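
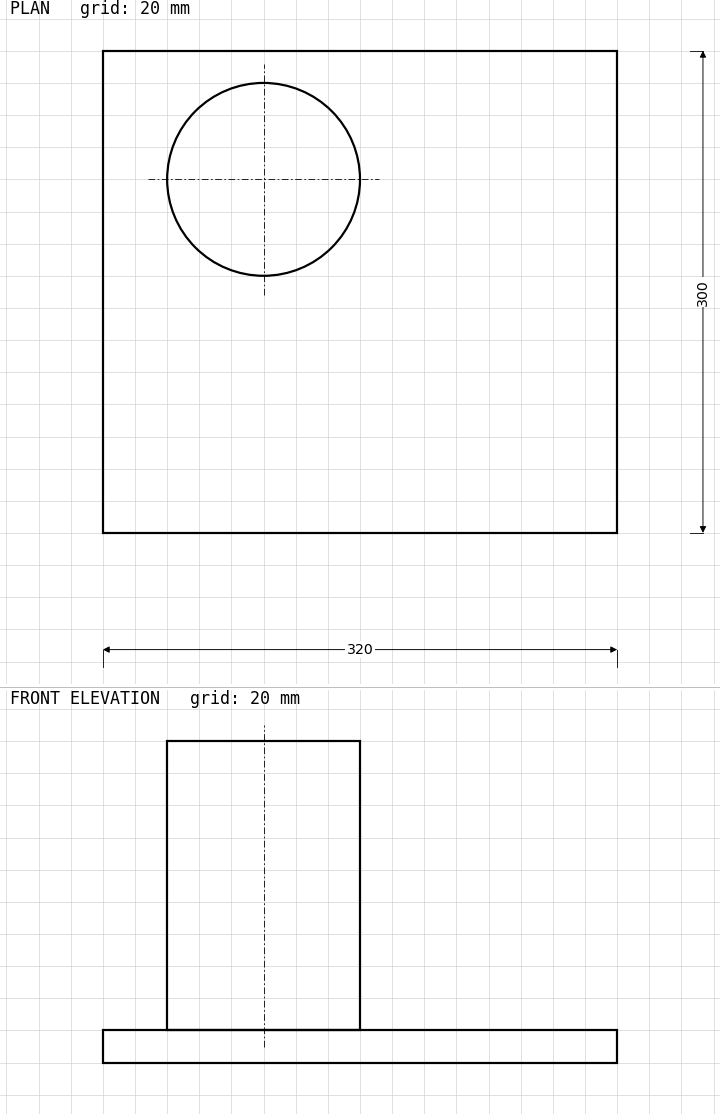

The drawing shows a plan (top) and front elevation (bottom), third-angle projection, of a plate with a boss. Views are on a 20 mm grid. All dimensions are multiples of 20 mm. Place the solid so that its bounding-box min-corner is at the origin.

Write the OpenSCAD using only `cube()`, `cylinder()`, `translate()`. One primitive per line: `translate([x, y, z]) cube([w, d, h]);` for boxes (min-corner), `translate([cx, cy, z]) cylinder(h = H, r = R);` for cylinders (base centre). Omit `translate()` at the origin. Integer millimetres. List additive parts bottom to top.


cube([320, 300, 20]);
translate([100, 220, 20]) cylinder(h = 180, r = 60);


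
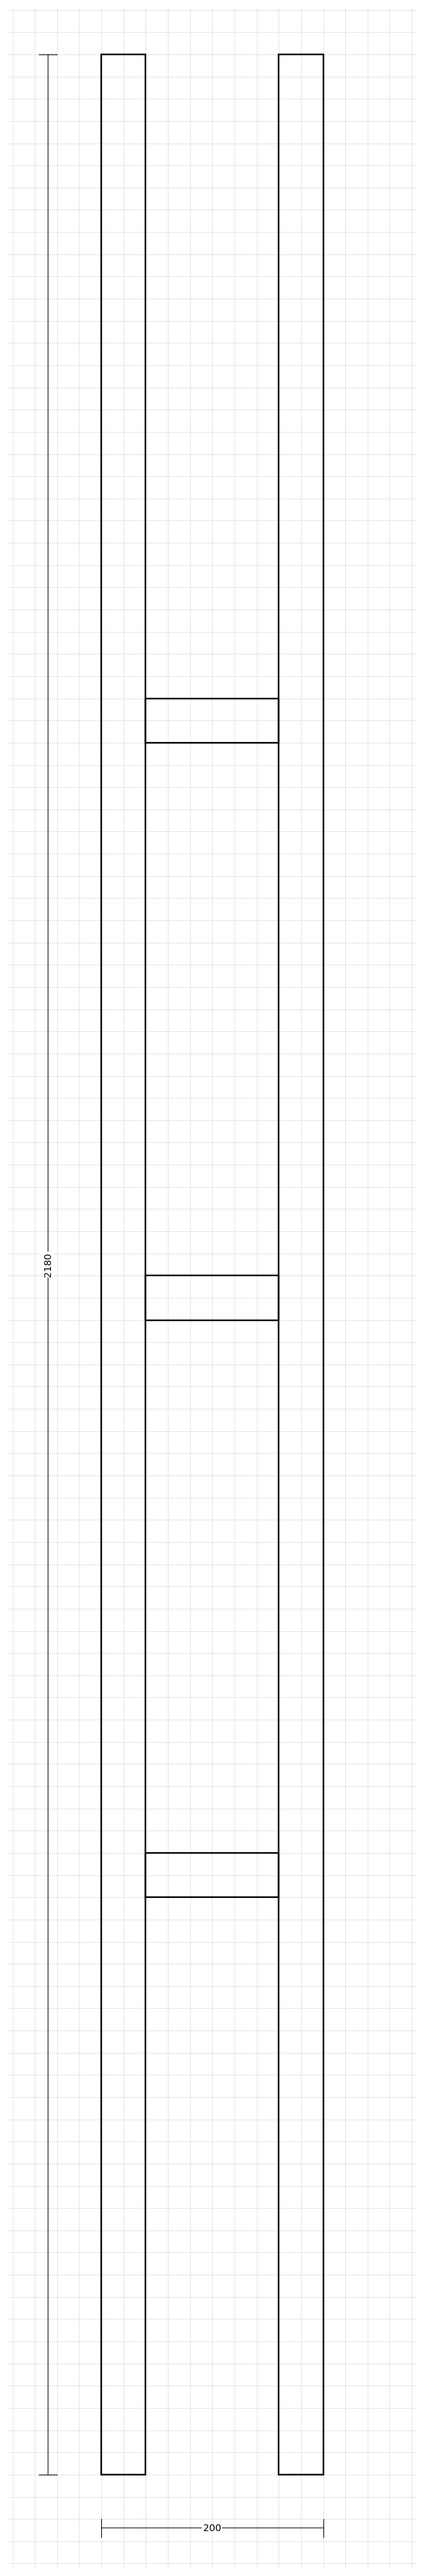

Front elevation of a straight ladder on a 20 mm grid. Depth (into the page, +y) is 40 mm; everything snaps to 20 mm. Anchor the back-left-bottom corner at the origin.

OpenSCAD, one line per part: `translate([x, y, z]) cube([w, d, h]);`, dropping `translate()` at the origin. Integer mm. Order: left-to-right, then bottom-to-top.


cube([40, 40, 2180]);
translate([40, 0, 520]) cube([120, 40, 40]);
translate([40, 0, 1040]) cube([120, 40, 40]);
translate([40, 0, 1560]) cube([120, 40, 40]);
translate([160, 0, 0]) cube([40, 40, 2180]);


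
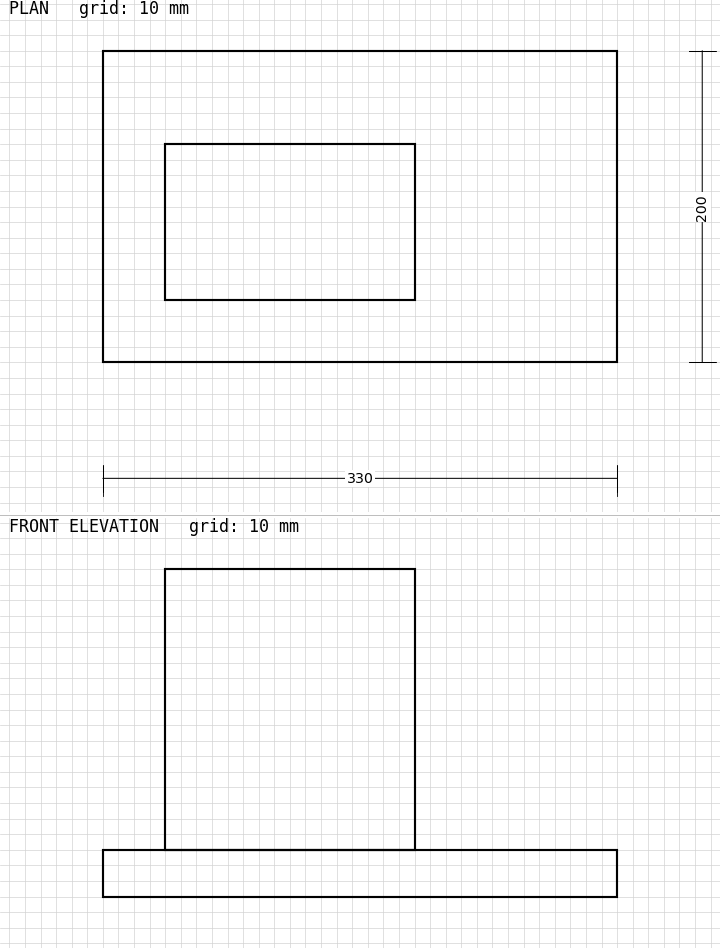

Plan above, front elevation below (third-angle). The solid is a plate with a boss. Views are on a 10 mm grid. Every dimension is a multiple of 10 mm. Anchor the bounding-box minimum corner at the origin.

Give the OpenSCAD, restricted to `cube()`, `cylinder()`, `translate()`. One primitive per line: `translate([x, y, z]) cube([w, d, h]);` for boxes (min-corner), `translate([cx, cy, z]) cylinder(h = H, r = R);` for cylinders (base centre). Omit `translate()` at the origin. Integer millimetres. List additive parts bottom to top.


cube([330, 200, 30]);
translate([40, 40, 30]) cube([160, 100, 180]);


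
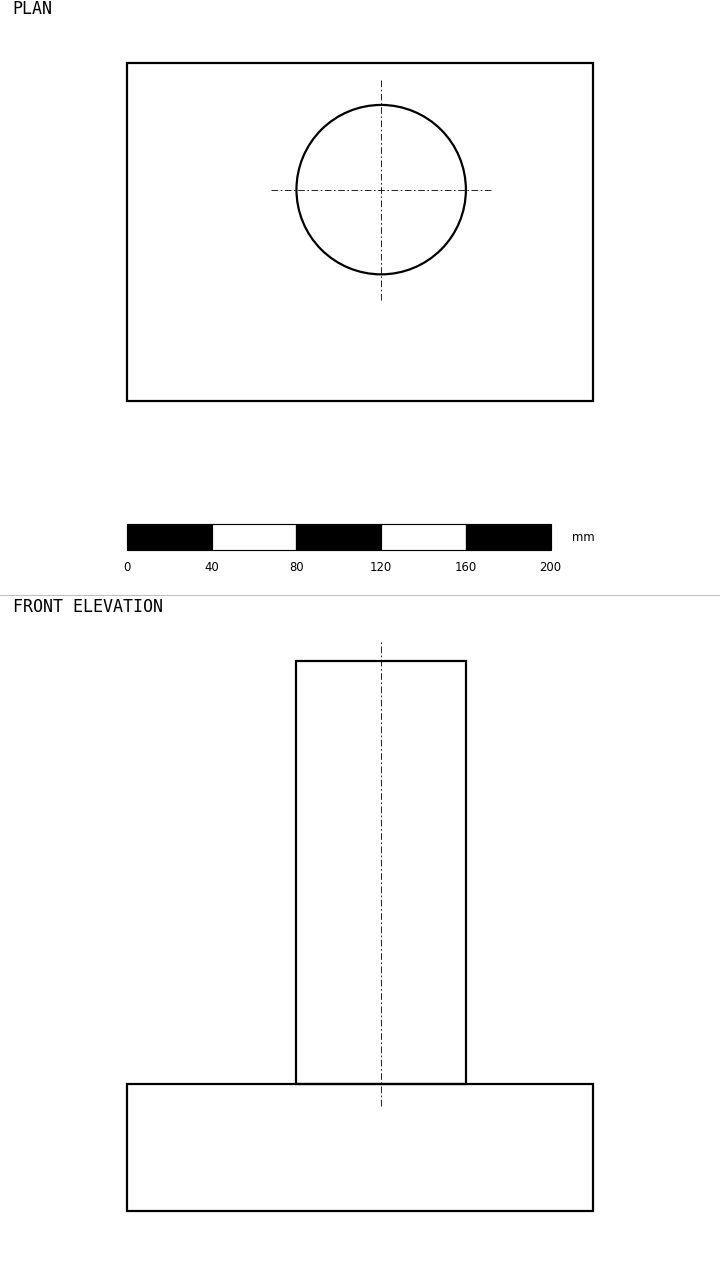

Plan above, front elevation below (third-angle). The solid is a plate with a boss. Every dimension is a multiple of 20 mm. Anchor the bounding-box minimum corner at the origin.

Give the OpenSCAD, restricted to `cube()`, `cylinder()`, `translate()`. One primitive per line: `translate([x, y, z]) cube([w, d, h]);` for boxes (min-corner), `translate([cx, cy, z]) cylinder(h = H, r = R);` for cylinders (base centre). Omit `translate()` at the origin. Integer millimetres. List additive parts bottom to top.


cube([220, 160, 60]);
translate([120, 100, 60]) cylinder(h = 200, r = 40);


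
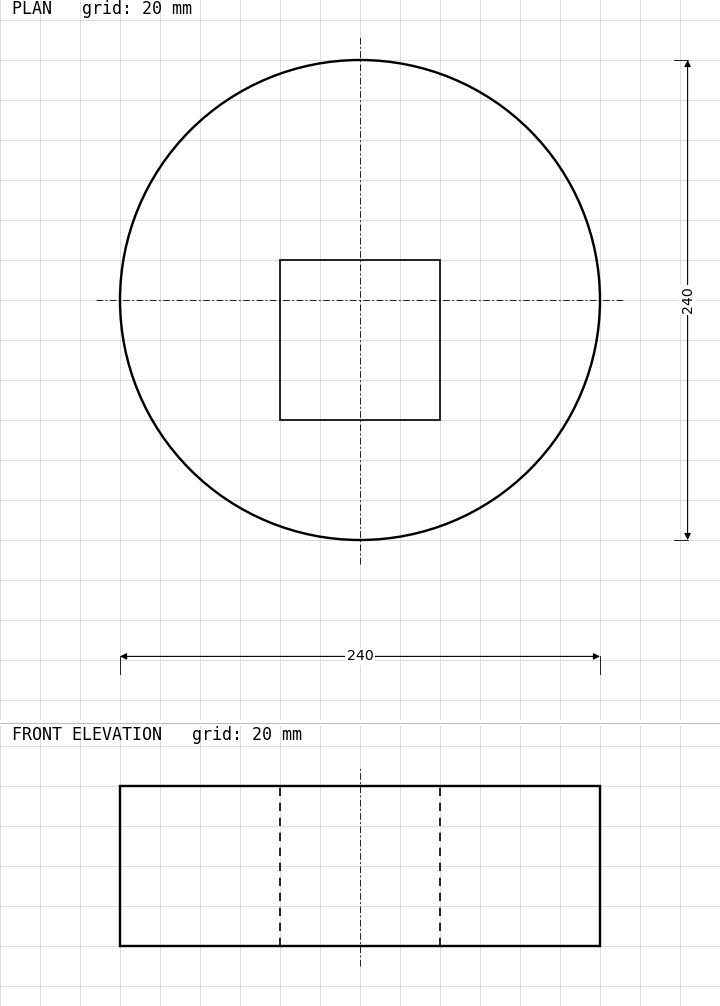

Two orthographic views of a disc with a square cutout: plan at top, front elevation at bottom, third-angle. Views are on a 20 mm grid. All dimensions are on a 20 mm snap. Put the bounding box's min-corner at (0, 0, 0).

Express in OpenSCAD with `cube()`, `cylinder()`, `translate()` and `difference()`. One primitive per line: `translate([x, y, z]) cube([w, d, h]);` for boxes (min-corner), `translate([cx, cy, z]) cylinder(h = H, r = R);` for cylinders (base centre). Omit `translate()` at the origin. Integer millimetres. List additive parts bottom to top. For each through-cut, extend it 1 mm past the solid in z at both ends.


difference() {
  translate([120, 120, 0]) cylinder(h = 80, r = 120);
  translate([80, 60, -1]) cube([80, 80, 82]);
}


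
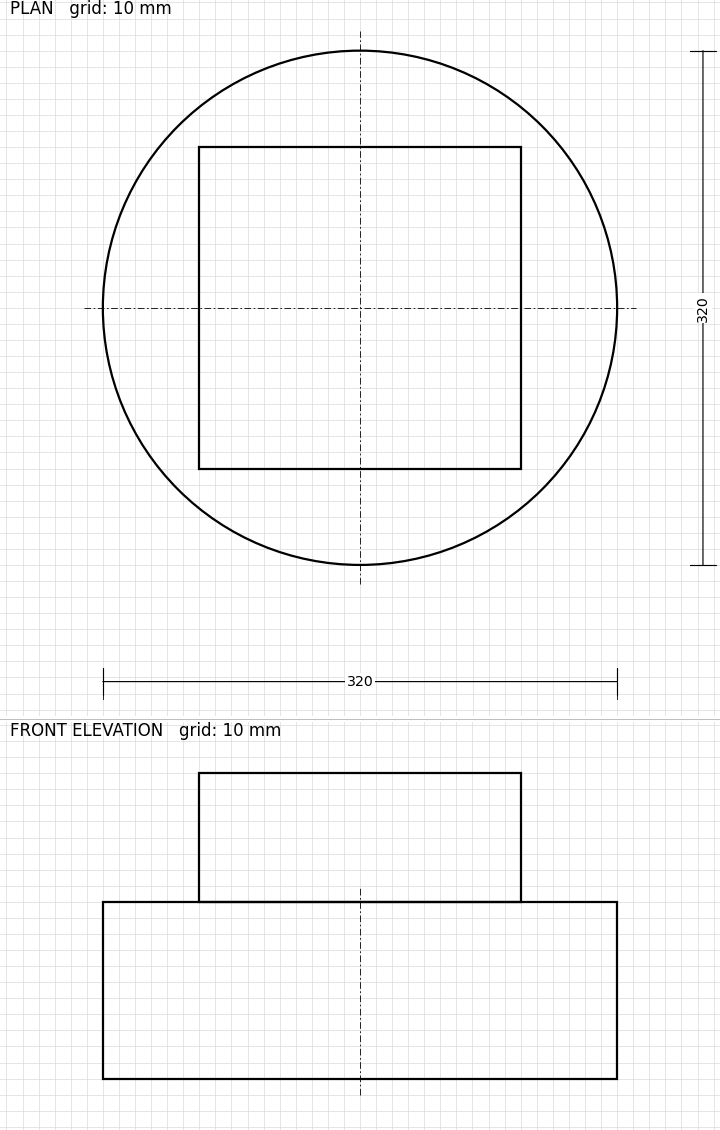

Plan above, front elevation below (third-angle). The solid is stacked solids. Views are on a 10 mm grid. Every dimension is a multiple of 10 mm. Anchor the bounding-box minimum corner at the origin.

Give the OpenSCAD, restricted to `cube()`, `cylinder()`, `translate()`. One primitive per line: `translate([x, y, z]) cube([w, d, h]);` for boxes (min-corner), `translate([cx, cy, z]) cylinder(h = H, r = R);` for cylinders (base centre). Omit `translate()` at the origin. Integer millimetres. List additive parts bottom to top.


translate([160, 160, 0]) cylinder(h = 110, r = 160);
translate([60, 60, 110]) cube([200, 200, 80]);


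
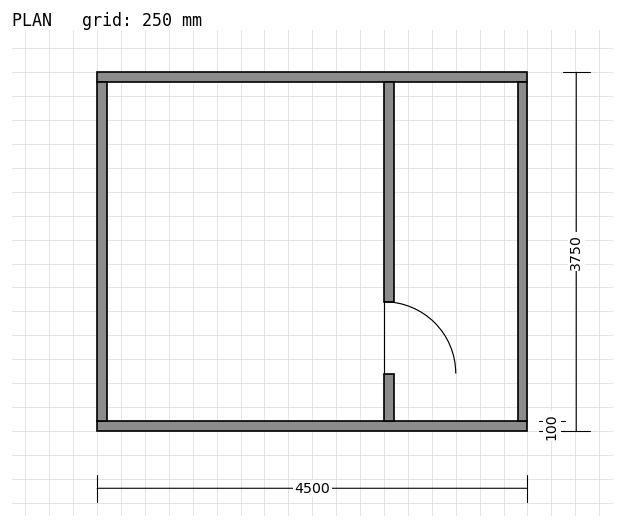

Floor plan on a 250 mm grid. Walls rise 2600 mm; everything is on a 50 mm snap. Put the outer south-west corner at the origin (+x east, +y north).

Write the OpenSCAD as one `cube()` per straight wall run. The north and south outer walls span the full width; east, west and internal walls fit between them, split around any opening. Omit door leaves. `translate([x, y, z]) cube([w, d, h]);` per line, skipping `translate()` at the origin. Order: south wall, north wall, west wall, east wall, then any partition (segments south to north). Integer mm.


cube([4500, 100, 2600]);
translate([0, 3650, 0]) cube([4500, 100, 2600]);
translate([0, 100, 0]) cube([100, 3550, 2600]);
translate([4400, 100, 0]) cube([100, 3550, 2600]);
translate([3000, 100, 0]) cube([100, 500, 2600]);
translate([3000, 1350, 0]) cube([100, 2300, 2600]);


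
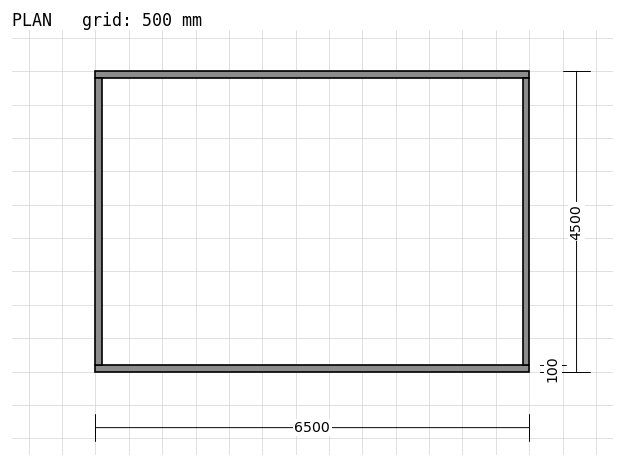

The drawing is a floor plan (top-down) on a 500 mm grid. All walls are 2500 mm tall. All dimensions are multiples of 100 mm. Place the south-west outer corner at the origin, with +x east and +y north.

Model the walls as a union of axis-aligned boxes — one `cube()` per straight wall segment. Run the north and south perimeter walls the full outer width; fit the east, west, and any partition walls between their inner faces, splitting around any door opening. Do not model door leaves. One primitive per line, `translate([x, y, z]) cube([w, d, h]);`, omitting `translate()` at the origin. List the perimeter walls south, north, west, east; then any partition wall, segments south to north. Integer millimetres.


cube([6500, 100, 2500]);
translate([0, 4400, 0]) cube([6500, 100, 2500]);
translate([0, 100, 0]) cube([100, 4300, 2500]);
translate([6400, 100, 0]) cube([100, 4300, 2500]);


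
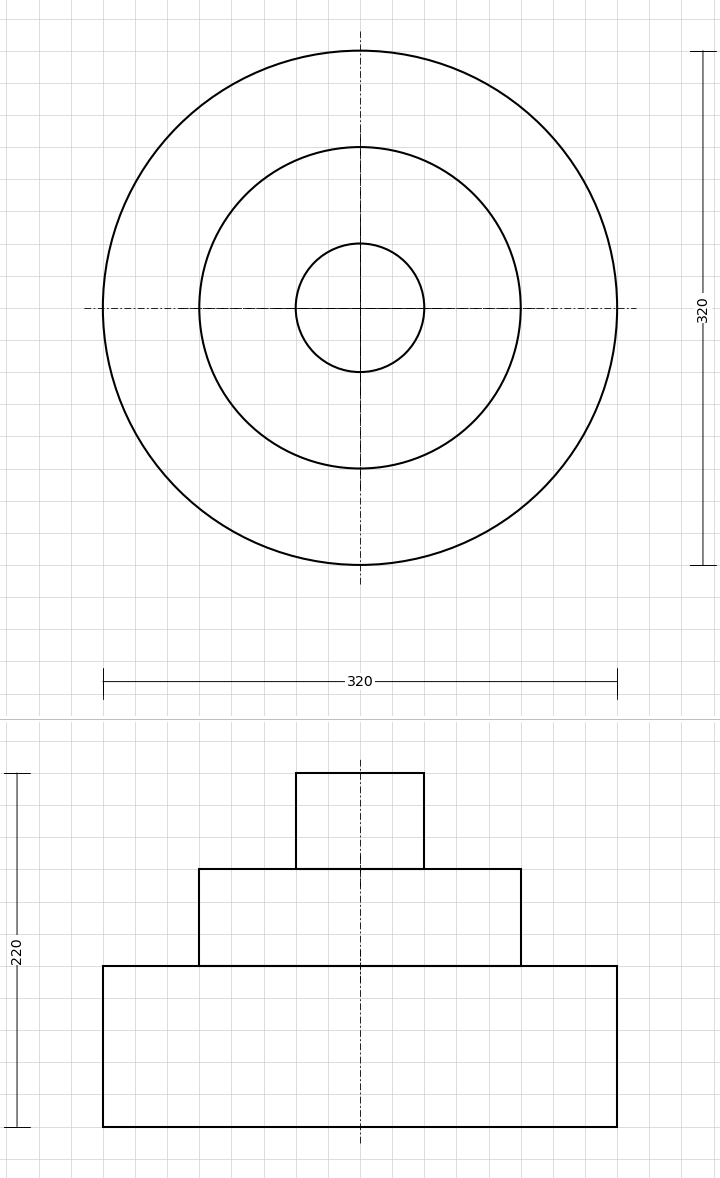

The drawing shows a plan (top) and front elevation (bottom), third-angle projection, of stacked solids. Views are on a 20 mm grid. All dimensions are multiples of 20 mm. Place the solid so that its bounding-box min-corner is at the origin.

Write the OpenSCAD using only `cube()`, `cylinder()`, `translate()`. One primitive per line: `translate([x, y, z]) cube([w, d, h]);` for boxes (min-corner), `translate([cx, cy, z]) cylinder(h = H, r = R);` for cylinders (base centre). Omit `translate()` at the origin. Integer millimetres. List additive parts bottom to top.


translate([160, 160, 0]) cylinder(h = 100, r = 160);
translate([160, 160, 100]) cylinder(h = 60, r = 100);
translate([160, 160, 160]) cylinder(h = 60, r = 40);


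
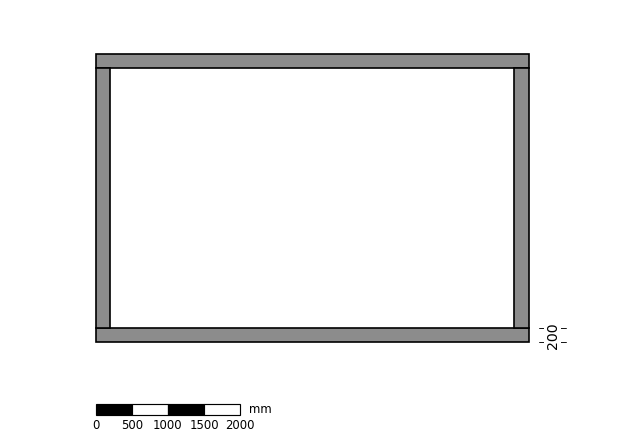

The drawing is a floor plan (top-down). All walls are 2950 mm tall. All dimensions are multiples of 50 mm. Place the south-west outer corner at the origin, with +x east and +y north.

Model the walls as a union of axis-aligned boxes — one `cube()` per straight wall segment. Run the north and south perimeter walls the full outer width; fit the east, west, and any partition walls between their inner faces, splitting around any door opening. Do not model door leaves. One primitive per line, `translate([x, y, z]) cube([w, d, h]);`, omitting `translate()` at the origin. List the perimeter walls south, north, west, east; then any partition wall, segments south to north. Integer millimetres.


cube([6000, 200, 2950]);
translate([0, 3800, 0]) cube([6000, 200, 2950]);
translate([0, 200, 0]) cube([200, 3600, 2950]);
translate([5800, 200, 0]) cube([200, 3600, 2950]);


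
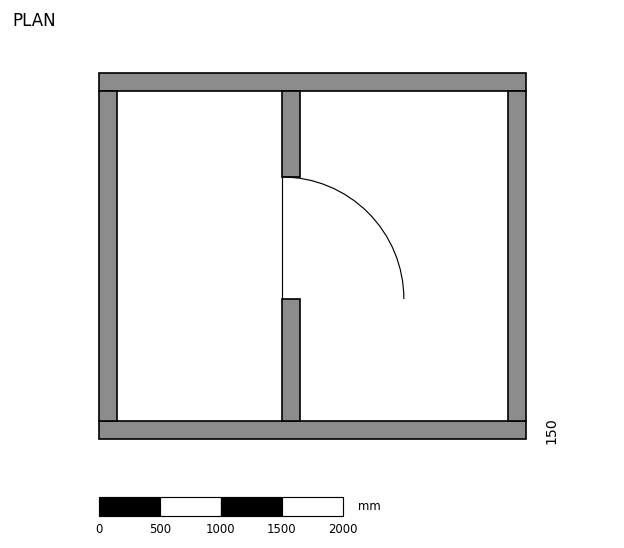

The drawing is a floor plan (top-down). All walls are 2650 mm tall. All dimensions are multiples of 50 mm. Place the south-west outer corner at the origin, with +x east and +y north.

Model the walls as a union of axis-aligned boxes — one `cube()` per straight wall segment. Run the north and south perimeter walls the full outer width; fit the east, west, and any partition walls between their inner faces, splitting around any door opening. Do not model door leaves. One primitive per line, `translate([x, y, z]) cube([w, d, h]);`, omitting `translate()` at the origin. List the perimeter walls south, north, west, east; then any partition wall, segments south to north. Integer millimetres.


cube([3500, 150, 2650]);
translate([0, 2850, 0]) cube([3500, 150, 2650]);
translate([0, 150, 0]) cube([150, 2700, 2650]);
translate([3350, 150, 0]) cube([150, 2700, 2650]);
translate([1500, 150, 0]) cube([150, 1000, 2650]);
translate([1500, 2150, 0]) cube([150, 700, 2650]);


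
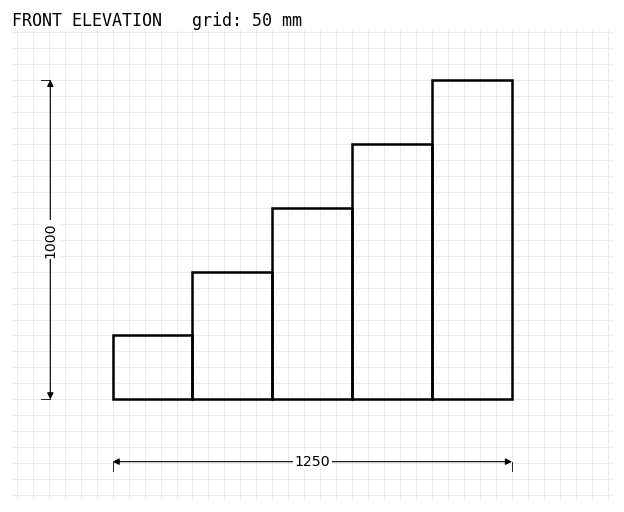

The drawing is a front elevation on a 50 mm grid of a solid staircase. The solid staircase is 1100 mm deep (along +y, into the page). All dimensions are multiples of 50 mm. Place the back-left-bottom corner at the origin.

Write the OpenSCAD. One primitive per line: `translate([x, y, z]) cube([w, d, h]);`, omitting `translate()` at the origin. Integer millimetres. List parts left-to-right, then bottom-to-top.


cube([250, 1100, 200]);
translate([250, 0, 0]) cube([250, 1100, 400]);
translate([500, 0, 0]) cube([250, 1100, 600]);
translate([750, 0, 0]) cube([250, 1100, 800]);
translate([1000, 0, 0]) cube([250, 1100, 1000]);


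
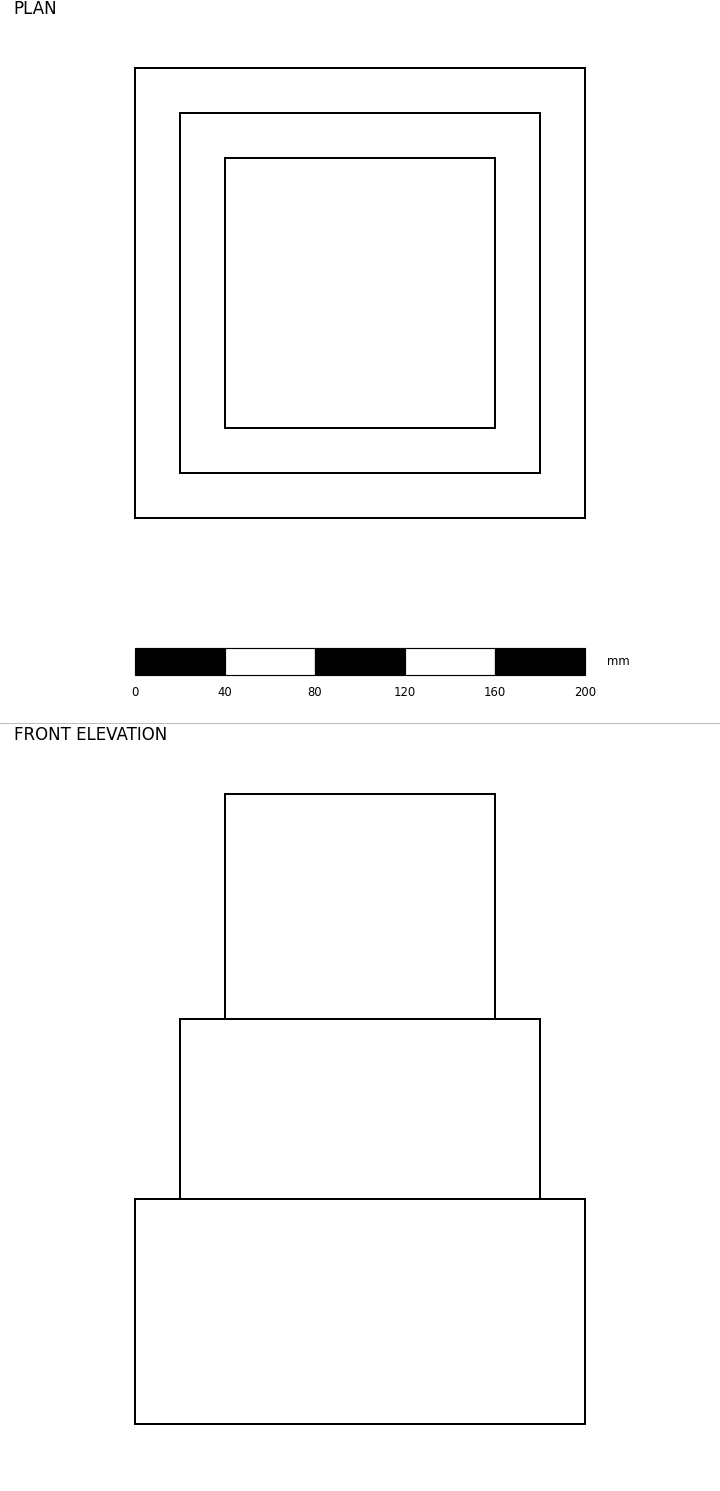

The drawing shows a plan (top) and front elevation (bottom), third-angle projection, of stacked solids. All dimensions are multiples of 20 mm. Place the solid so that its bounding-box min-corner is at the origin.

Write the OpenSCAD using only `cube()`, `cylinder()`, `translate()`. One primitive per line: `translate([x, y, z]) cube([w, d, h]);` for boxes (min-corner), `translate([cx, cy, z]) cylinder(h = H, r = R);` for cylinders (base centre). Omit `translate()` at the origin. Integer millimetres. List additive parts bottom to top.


cube([200, 200, 100]);
translate([20, 20, 100]) cube([160, 160, 80]);
translate([40, 40, 180]) cube([120, 120, 100]);


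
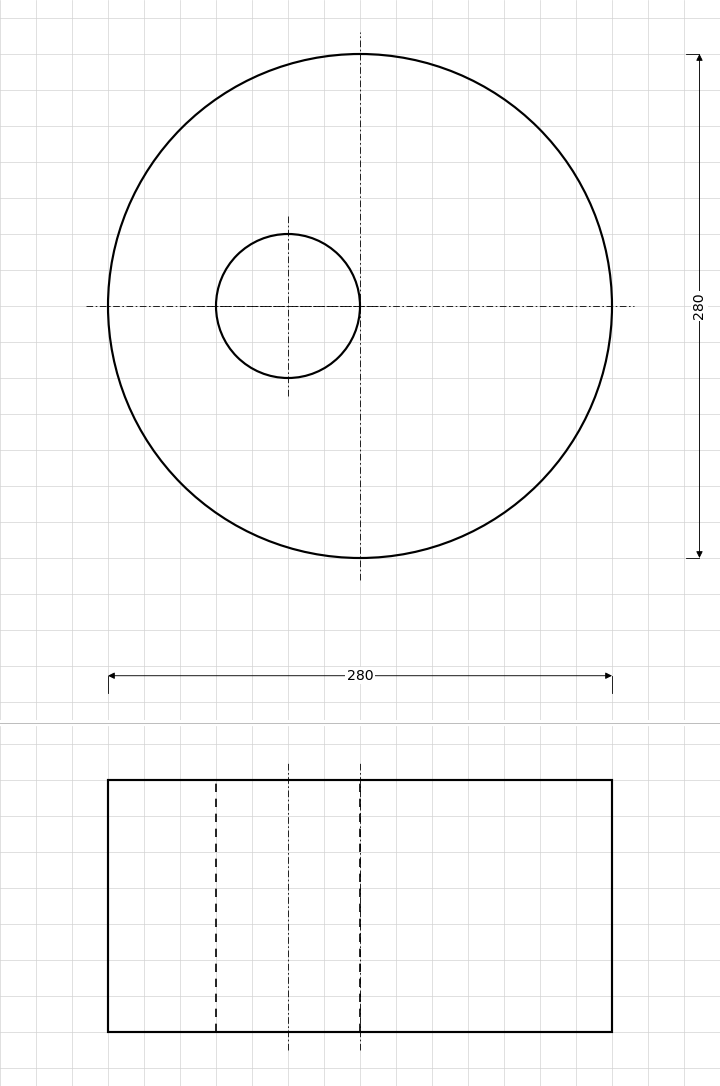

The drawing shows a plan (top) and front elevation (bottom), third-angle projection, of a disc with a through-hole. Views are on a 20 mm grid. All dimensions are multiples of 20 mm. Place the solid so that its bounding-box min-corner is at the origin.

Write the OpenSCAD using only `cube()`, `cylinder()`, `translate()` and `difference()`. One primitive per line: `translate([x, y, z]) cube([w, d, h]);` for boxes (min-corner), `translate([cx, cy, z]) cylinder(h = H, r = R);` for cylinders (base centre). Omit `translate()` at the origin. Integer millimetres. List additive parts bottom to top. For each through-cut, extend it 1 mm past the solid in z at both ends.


difference() {
  translate([140, 140, 0]) cylinder(h = 140, r = 140);
  translate([100, 140, -1]) cylinder(h = 142, r = 40);
}


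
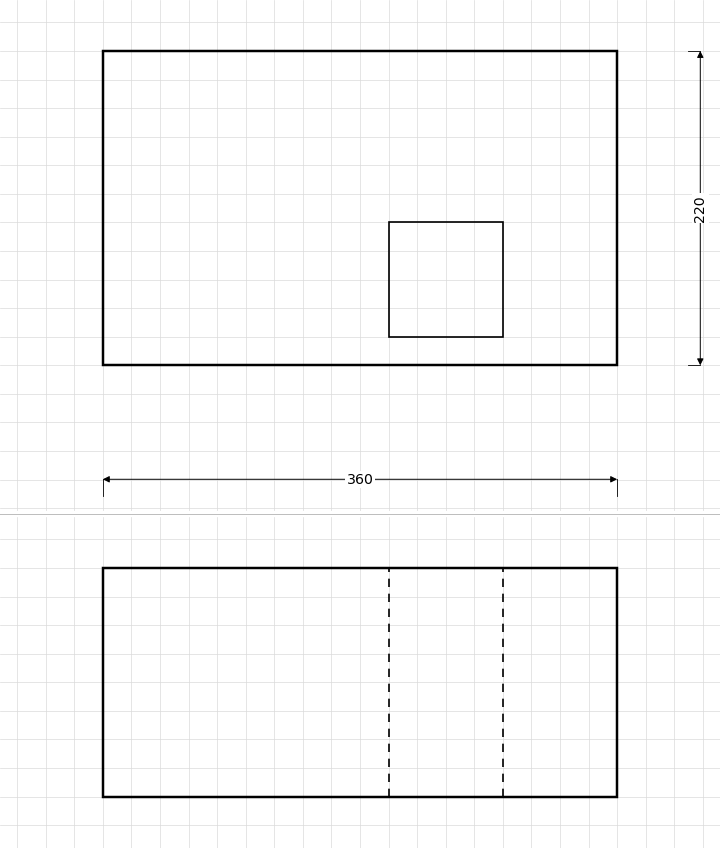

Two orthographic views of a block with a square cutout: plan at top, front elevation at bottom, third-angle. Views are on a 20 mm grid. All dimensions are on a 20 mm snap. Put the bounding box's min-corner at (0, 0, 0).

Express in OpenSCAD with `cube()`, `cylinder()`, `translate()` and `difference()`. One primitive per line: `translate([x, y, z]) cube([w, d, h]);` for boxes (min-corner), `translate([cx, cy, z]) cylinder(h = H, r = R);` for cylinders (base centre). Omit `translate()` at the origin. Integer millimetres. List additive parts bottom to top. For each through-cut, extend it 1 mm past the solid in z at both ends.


difference() {
  cube([360, 220, 160]);
  translate([200, 20, -1]) cube([80, 80, 162]);
}


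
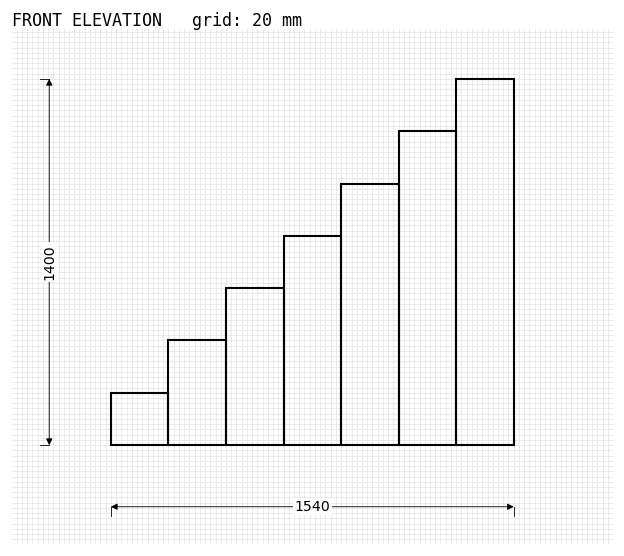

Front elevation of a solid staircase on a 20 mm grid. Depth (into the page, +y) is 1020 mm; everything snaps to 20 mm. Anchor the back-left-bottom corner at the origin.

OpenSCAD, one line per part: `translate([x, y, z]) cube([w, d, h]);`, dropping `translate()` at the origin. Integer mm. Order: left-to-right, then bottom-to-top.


cube([220, 1020, 200]);
translate([220, 0, 0]) cube([220, 1020, 400]);
translate([440, 0, 0]) cube([220, 1020, 600]);
translate([660, 0, 0]) cube([220, 1020, 800]);
translate([880, 0, 0]) cube([220, 1020, 1000]);
translate([1100, 0, 0]) cube([220, 1020, 1200]);
translate([1320, 0, 0]) cube([220, 1020, 1400]);


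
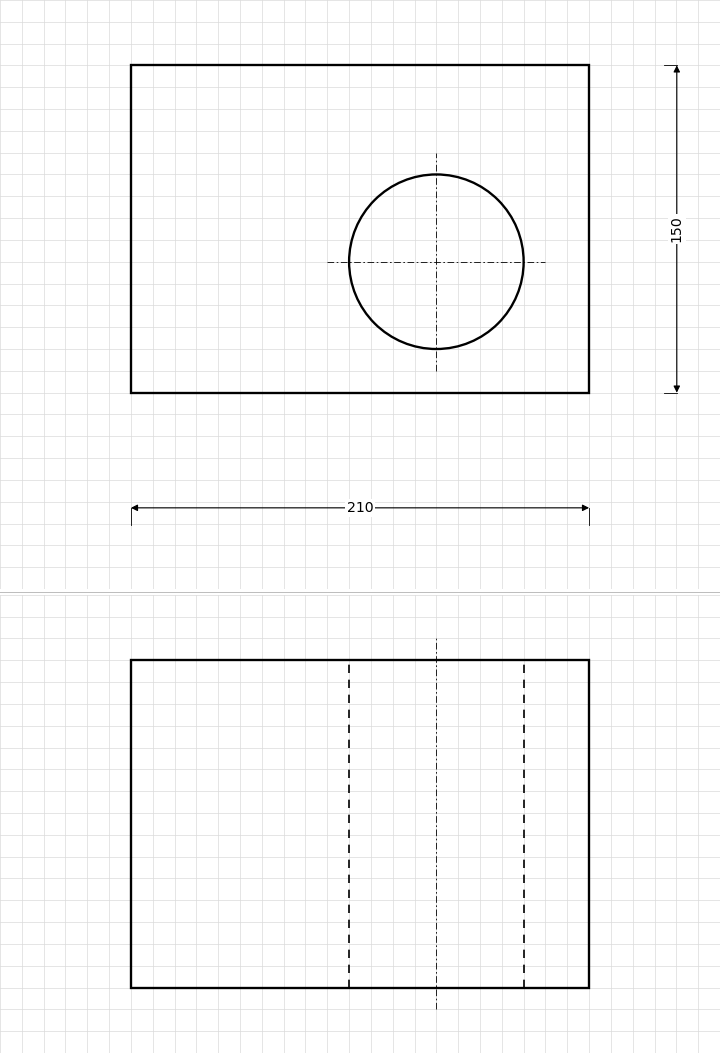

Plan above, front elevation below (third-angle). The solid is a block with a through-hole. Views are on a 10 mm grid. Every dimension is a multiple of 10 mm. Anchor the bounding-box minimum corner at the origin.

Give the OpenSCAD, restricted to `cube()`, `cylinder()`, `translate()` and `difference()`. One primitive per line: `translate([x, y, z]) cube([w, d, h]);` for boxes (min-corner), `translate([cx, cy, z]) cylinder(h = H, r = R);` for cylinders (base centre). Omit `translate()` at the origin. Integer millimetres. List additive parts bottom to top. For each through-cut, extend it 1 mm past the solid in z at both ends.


difference() {
  cube([210, 150, 150]);
  translate([140, 60, -1]) cylinder(h = 152, r = 40);
}


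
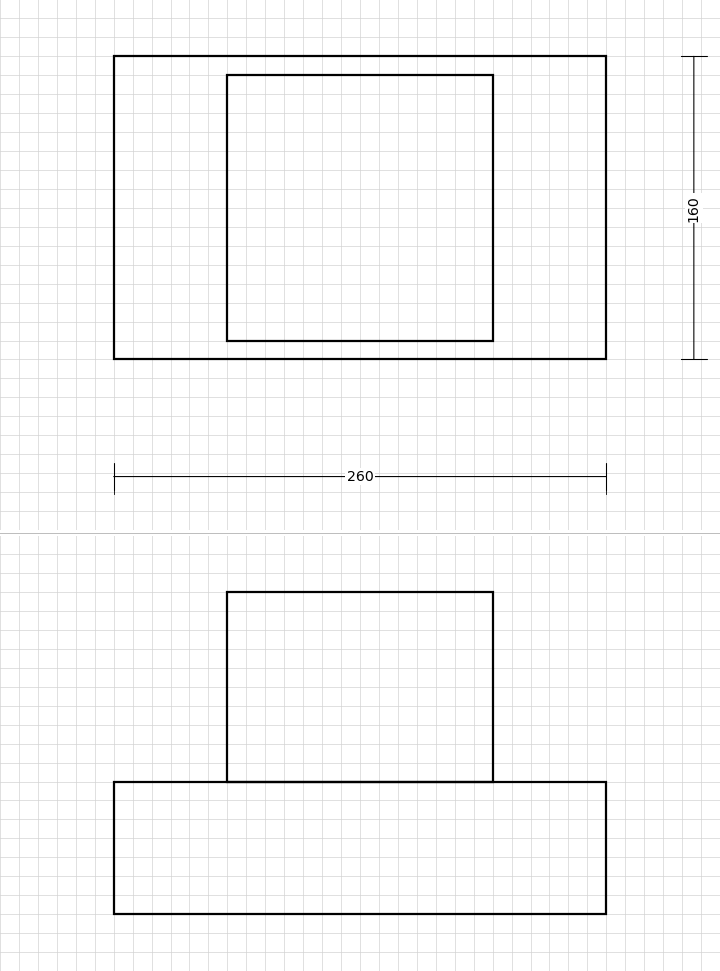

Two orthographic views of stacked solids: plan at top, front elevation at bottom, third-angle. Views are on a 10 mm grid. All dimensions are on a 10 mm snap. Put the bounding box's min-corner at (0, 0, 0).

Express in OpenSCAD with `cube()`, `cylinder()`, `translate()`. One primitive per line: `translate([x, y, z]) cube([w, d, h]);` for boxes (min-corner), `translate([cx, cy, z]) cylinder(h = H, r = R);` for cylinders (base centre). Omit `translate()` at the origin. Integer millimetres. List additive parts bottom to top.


cube([260, 160, 70]);
translate([60, 10, 70]) cube([140, 140, 100]);


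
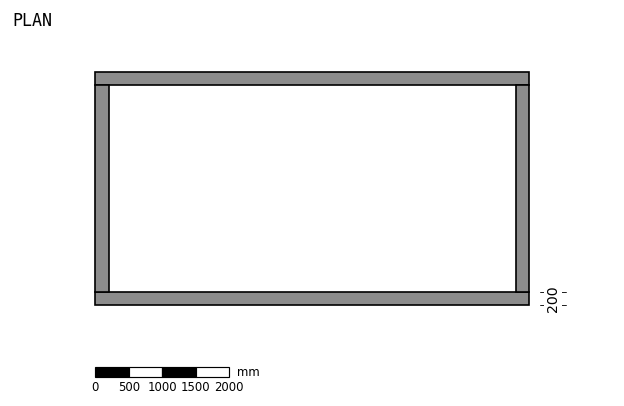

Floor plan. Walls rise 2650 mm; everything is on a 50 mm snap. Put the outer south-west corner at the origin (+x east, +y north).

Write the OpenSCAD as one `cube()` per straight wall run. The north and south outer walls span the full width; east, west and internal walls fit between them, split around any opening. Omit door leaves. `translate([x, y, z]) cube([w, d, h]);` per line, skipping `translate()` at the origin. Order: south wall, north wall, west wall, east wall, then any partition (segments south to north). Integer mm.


cube([6500, 200, 2650]);
translate([0, 3300, 0]) cube([6500, 200, 2650]);
translate([0, 200, 0]) cube([200, 3100, 2650]);
translate([6300, 200, 0]) cube([200, 3100, 2650]);


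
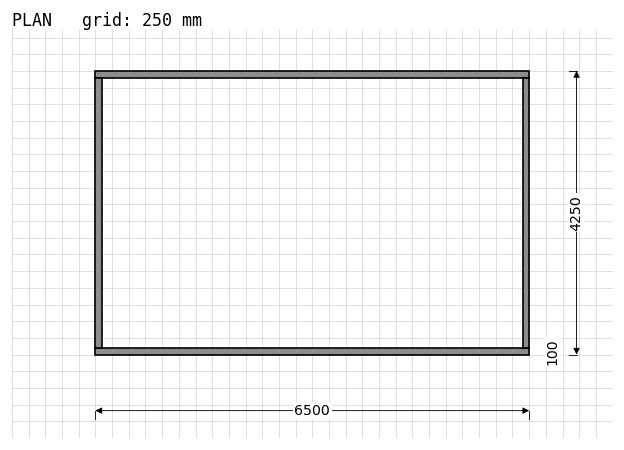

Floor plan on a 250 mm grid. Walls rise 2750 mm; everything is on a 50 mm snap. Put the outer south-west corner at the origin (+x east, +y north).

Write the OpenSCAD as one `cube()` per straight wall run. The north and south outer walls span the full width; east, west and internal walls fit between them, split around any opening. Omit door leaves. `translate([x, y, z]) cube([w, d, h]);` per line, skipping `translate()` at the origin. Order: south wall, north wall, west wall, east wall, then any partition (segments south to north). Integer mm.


cube([6500, 100, 2750]);
translate([0, 4150, 0]) cube([6500, 100, 2750]);
translate([0, 100, 0]) cube([100, 4050, 2750]);
translate([6400, 100, 0]) cube([100, 4050, 2750]);


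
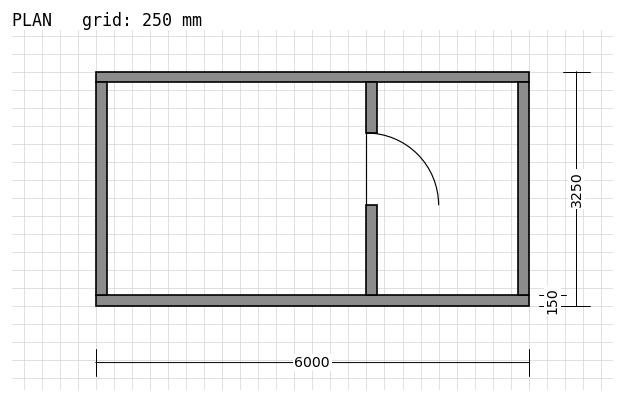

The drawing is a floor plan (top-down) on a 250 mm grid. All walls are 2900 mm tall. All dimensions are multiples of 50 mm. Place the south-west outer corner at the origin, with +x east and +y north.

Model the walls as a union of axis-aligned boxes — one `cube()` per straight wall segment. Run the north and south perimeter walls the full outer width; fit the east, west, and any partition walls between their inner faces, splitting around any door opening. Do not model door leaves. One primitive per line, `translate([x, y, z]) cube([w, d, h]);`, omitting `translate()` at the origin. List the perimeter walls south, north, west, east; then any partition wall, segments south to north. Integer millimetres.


cube([6000, 150, 2900]);
translate([0, 3100, 0]) cube([6000, 150, 2900]);
translate([0, 150, 0]) cube([150, 2950, 2900]);
translate([5850, 150, 0]) cube([150, 2950, 2900]);
translate([3750, 150, 0]) cube([150, 1250, 2900]);
translate([3750, 2400, 0]) cube([150, 700, 2900]);


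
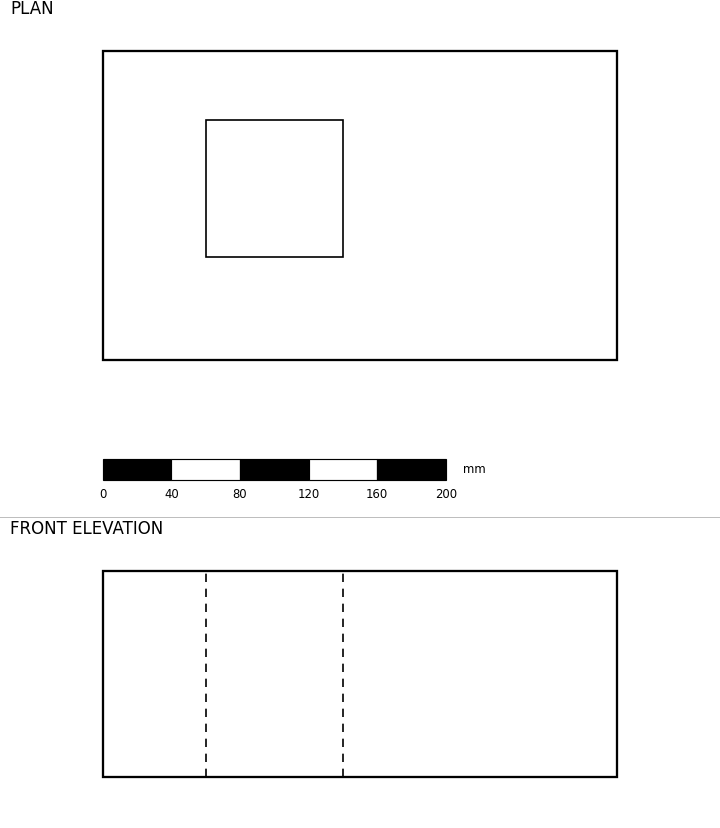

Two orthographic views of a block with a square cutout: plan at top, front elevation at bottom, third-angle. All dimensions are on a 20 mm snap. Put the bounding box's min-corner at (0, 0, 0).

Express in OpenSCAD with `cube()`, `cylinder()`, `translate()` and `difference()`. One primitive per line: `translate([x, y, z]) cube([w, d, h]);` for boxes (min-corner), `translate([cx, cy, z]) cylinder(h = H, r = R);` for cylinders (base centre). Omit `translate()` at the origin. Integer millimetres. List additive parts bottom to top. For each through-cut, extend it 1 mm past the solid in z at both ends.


difference() {
  cube([300, 180, 120]);
  translate([60, 60, -1]) cube([80, 80, 122]);
}


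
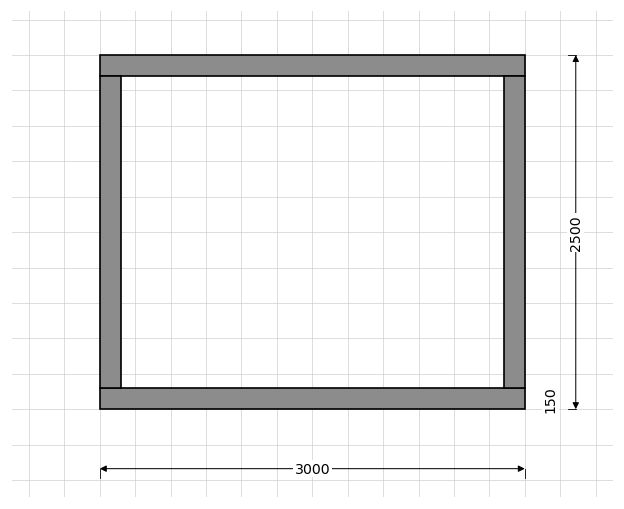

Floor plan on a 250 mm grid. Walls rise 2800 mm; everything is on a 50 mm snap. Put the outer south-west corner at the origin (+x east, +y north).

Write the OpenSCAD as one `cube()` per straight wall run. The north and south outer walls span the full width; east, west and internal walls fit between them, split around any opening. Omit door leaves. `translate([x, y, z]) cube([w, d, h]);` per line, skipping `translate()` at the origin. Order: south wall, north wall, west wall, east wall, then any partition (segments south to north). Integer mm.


cube([3000, 150, 2800]);
translate([0, 2350, 0]) cube([3000, 150, 2800]);
translate([0, 150, 0]) cube([150, 2200, 2800]);
translate([2850, 150, 0]) cube([150, 2200, 2800]);


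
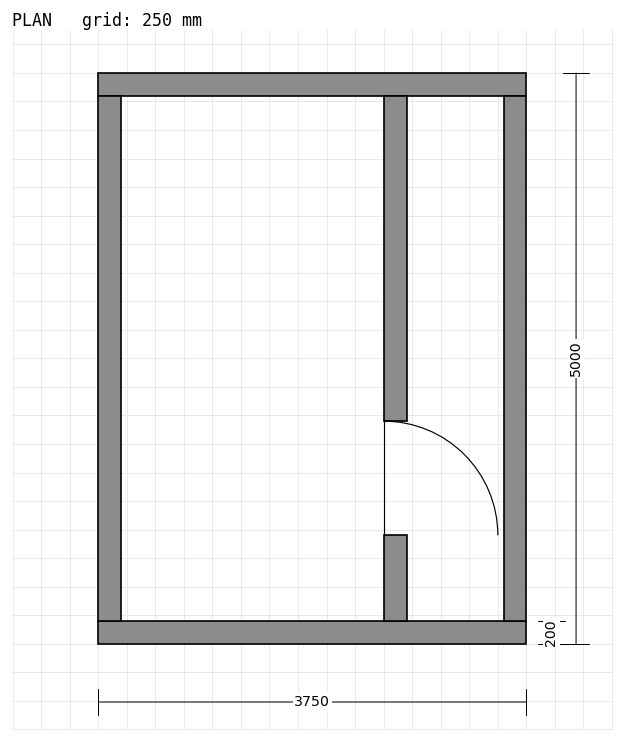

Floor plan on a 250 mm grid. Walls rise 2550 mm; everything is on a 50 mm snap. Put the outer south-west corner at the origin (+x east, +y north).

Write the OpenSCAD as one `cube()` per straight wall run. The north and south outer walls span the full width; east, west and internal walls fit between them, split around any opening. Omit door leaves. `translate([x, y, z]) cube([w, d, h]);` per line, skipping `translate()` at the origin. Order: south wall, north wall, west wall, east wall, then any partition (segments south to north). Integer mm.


cube([3750, 200, 2550]);
translate([0, 4800, 0]) cube([3750, 200, 2550]);
translate([0, 200, 0]) cube([200, 4600, 2550]);
translate([3550, 200, 0]) cube([200, 4600, 2550]);
translate([2500, 200, 0]) cube([200, 750, 2550]);
translate([2500, 1950, 0]) cube([200, 2850, 2550]);


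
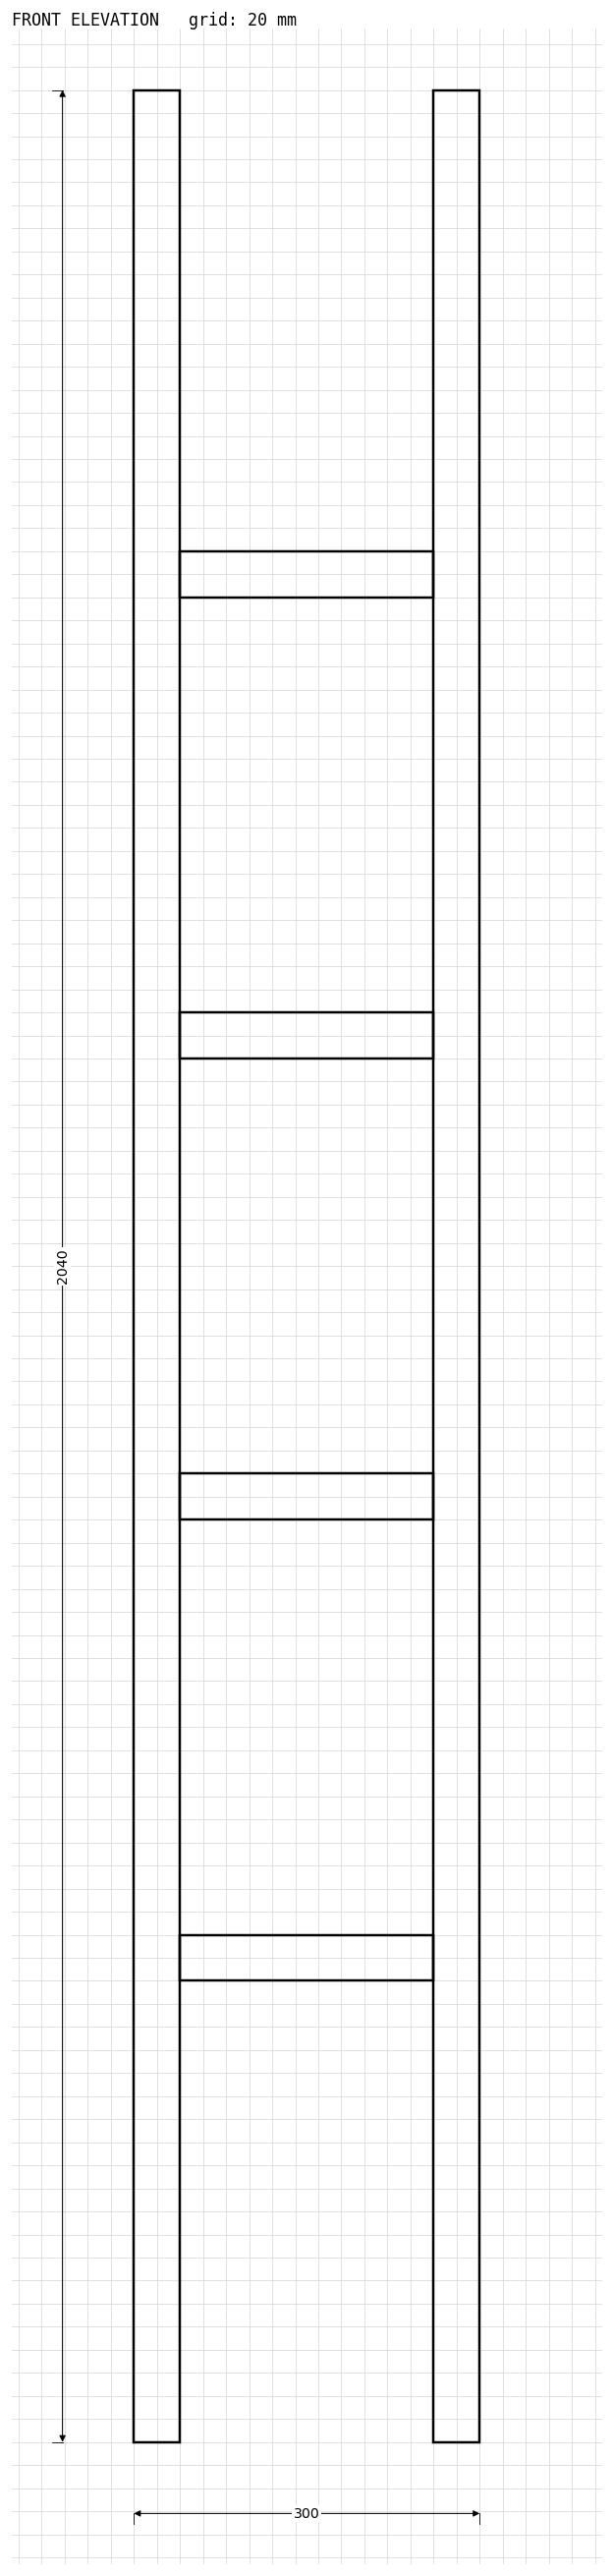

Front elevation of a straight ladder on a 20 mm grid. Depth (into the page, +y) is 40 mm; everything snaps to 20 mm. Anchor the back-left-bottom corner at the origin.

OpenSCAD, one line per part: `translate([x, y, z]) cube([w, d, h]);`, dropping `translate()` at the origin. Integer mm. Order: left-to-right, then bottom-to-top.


cube([40, 40, 2040]);
translate([40, 0, 400]) cube([220, 40, 40]);
translate([40, 0, 800]) cube([220, 40, 40]);
translate([40, 0, 1200]) cube([220, 40, 40]);
translate([40, 0, 1600]) cube([220, 40, 40]);
translate([260, 0, 0]) cube([40, 40, 2040]);


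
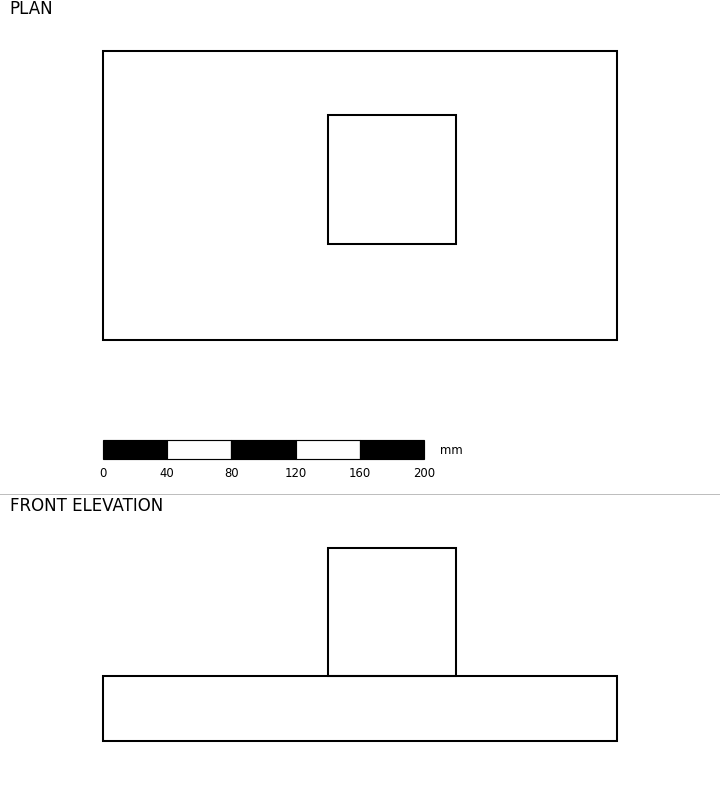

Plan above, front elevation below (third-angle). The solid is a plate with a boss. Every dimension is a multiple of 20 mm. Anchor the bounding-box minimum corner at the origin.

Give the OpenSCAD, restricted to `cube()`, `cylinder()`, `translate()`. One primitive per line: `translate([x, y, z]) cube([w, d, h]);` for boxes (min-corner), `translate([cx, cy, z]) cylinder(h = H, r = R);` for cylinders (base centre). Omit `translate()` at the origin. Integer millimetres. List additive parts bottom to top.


cube([320, 180, 40]);
translate([140, 60, 40]) cube([80, 80, 80]);


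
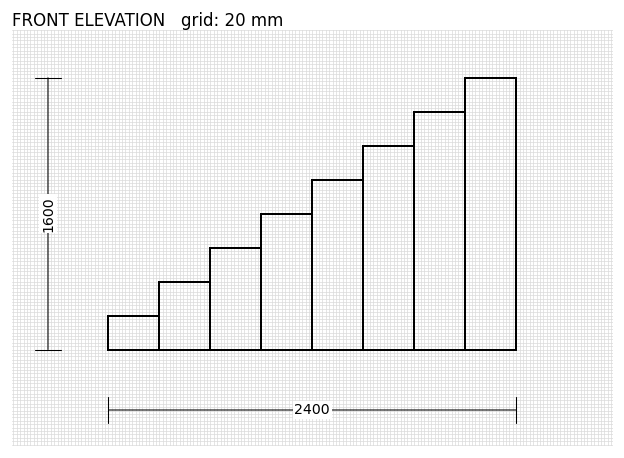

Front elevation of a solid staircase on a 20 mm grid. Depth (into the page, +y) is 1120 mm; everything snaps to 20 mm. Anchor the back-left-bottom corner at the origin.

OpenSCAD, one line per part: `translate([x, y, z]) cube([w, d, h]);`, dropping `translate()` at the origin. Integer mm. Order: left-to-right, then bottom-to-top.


cube([300, 1120, 200]);
translate([300, 0, 0]) cube([300, 1120, 400]);
translate([600, 0, 0]) cube([300, 1120, 600]);
translate([900, 0, 0]) cube([300, 1120, 800]);
translate([1200, 0, 0]) cube([300, 1120, 1000]);
translate([1500, 0, 0]) cube([300, 1120, 1200]);
translate([1800, 0, 0]) cube([300, 1120, 1400]);
translate([2100, 0, 0]) cube([300, 1120, 1600]);


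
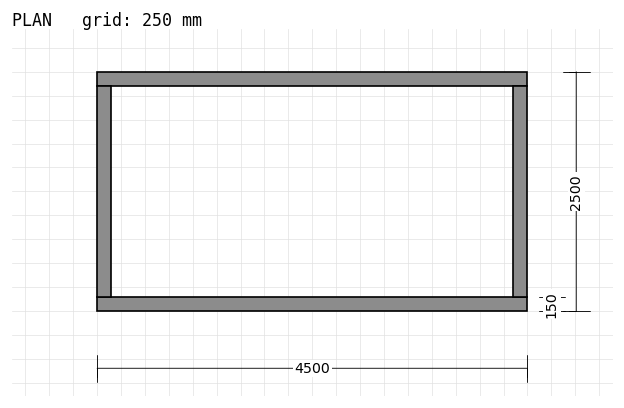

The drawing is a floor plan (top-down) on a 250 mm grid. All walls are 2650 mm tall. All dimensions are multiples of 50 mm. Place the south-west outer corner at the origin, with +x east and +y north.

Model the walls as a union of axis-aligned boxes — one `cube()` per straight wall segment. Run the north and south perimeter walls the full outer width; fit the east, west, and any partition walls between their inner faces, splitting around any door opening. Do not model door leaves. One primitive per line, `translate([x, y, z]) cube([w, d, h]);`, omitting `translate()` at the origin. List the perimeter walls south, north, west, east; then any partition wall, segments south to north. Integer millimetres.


cube([4500, 150, 2650]);
translate([0, 2350, 0]) cube([4500, 150, 2650]);
translate([0, 150, 0]) cube([150, 2200, 2650]);
translate([4350, 150, 0]) cube([150, 2200, 2650]);


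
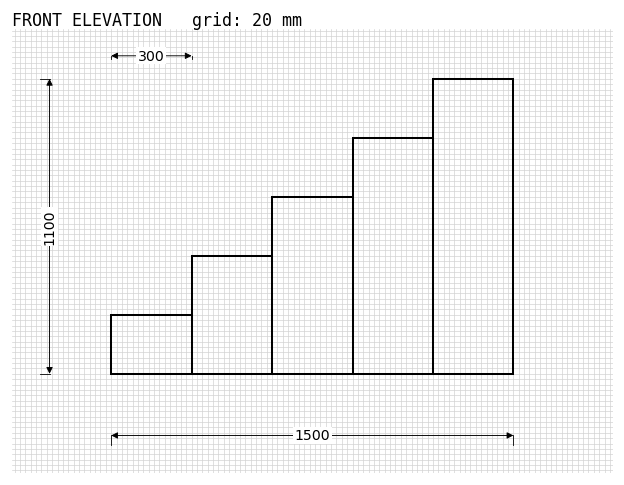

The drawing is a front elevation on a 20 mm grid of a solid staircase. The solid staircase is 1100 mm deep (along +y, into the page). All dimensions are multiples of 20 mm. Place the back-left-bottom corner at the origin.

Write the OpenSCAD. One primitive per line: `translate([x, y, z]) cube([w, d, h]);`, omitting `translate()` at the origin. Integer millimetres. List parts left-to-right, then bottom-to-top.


cube([300, 1100, 220]);
translate([300, 0, 0]) cube([300, 1100, 440]);
translate([600, 0, 0]) cube([300, 1100, 660]);
translate([900, 0, 0]) cube([300, 1100, 880]);
translate([1200, 0, 0]) cube([300, 1100, 1100]);


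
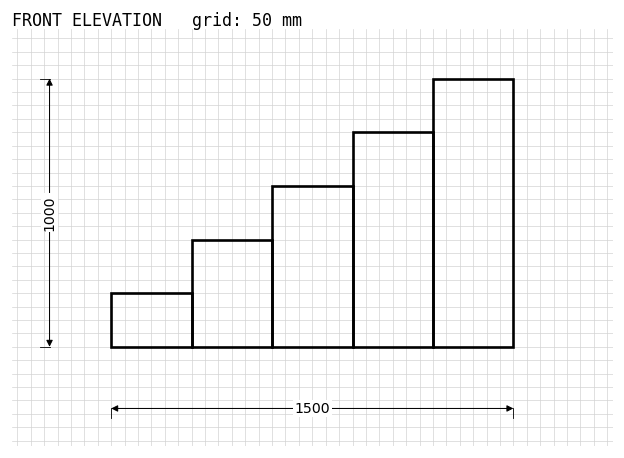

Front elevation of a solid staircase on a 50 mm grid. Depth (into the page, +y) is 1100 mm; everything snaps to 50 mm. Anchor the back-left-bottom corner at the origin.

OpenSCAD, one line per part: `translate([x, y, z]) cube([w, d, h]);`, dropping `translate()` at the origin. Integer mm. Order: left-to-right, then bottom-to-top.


cube([300, 1100, 200]);
translate([300, 0, 0]) cube([300, 1100, 400]);
translate([600, 0, 0]) cube([300, 1100, 600]);
translate([900, 0, 0]) cube([300, 1100, 800]);
translate([1200, 0, 0]) cube([300, 1100, 1000]);


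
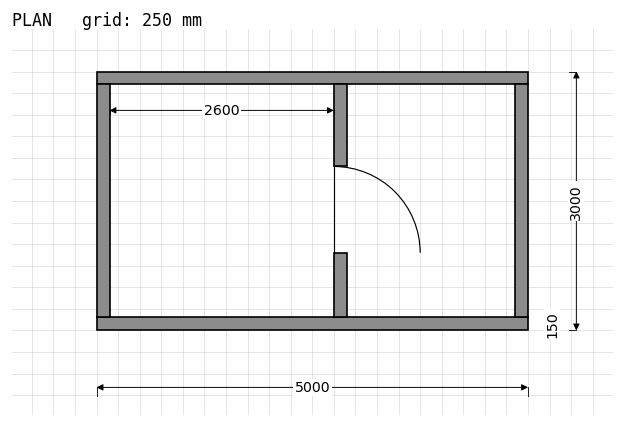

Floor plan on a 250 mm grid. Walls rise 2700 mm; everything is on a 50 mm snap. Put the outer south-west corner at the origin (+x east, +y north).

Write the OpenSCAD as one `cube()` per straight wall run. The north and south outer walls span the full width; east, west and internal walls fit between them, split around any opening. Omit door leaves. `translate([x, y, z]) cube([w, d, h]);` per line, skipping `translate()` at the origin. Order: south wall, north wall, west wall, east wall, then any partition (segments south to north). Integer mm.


cube([5000, 150, 2700]);
translate([0, 2850, 0]) cube([5000, 150, 2700]);
translate([0, 150, 0]) cube([150, 2700, 2700]);
translate([4850, 150, 0]) cube([150, 2700, 2700]);
translate([2750, 150, 0]) cube([150, 750, 2700]);
translate([2750, 1900, 0]) cube([150, 950, 2700]);


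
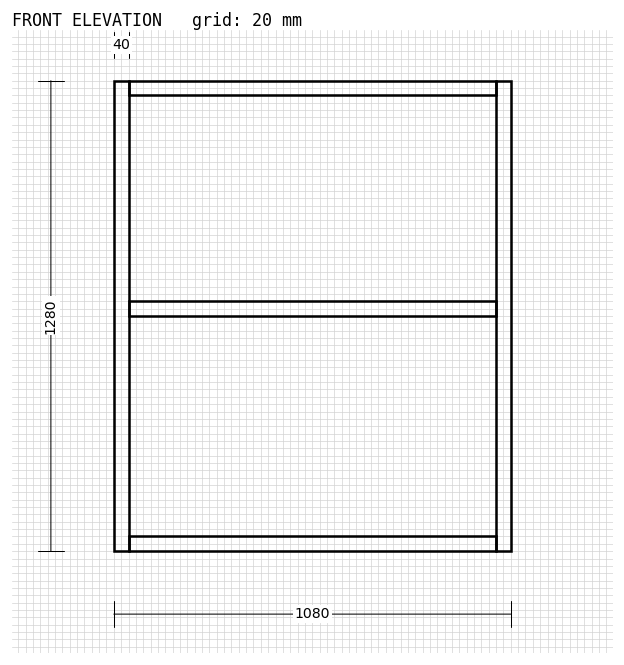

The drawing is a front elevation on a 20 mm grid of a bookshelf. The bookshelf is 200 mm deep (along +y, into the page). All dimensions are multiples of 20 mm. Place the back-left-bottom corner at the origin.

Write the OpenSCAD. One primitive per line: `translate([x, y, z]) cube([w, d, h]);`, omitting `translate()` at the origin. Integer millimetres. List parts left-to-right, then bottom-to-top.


cube([40, 200, 1280]);
translate([40, 0, 0]) cube([1000, 200, 40]);
translate([40, 0, 640]) cube([1000, 200, 40]);
translate([40, 0, 1240]) cube([1000, 200, 40]);
translate([1040, 0, 0]) cube([40, 200, 1280]);


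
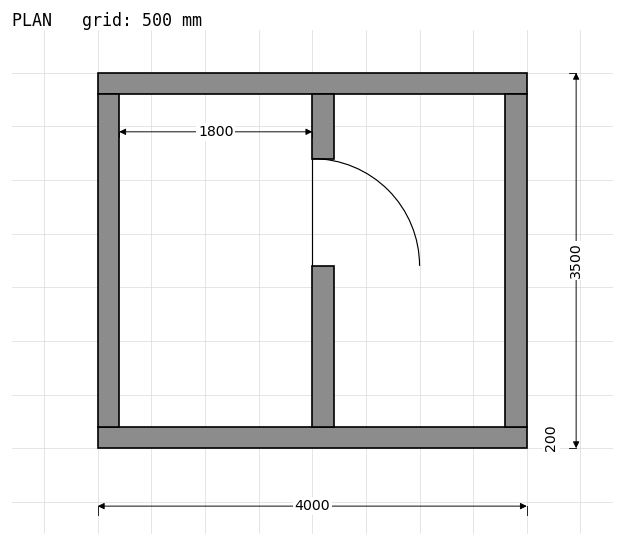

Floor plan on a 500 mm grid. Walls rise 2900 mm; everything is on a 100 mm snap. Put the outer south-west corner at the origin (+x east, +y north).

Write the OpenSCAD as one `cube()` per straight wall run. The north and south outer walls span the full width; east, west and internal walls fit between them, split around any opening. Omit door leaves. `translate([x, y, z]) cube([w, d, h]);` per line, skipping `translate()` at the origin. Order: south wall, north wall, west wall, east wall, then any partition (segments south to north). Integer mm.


cube([4000, 200, 2900]);
translate([0, 3300, 0]) cube([4000, 200, 2900]);
translate([0, 200, 0]) cube([200, 3100, 2900]);
translate([3800, 200, 0]) cube([200, 3100, 2900]);
translate([2000, 200, 0]) cube([200, 1500, 2900]);
translate([2000, 2700, 0]) cube([200, 600, 2900]);


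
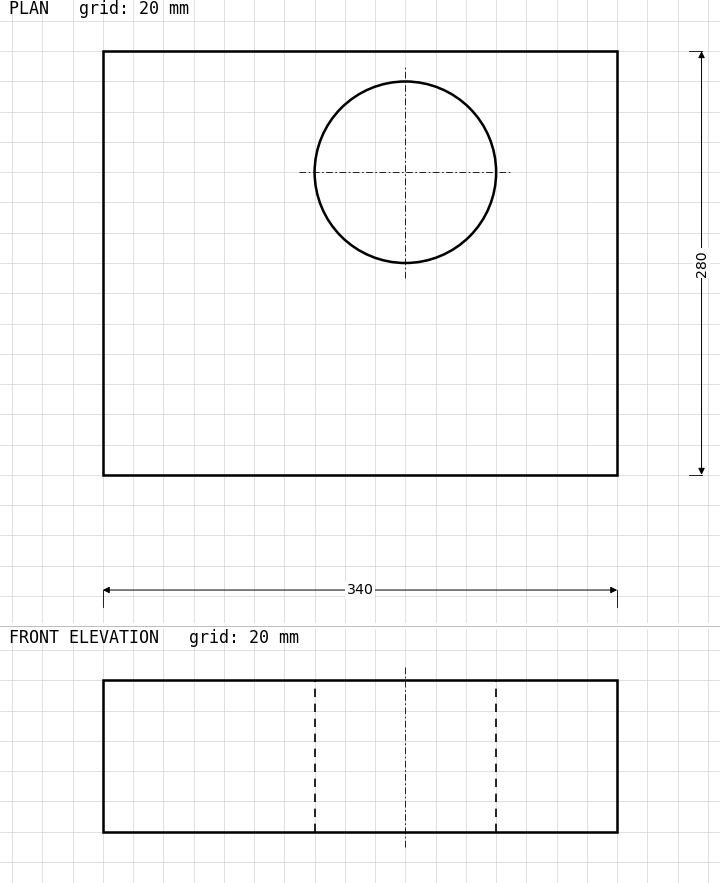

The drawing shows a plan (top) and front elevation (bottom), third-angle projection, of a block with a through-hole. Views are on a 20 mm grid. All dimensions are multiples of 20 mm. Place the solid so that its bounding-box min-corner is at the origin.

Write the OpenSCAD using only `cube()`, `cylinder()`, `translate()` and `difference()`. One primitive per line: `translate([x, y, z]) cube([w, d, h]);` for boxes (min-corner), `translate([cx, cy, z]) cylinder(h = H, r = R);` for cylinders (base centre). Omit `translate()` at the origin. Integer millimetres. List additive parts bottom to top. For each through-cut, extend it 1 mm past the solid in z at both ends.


difference() {
  cube([340, 280, 100]);
  translate([200, 200, -1]) cylinder(h = 102, r = 60);
}


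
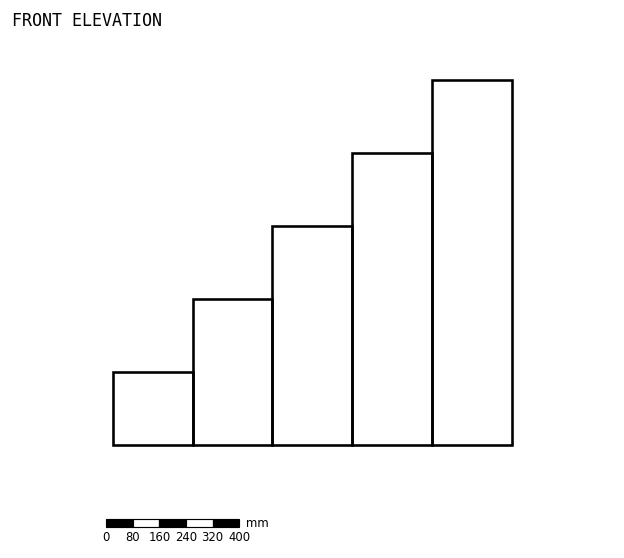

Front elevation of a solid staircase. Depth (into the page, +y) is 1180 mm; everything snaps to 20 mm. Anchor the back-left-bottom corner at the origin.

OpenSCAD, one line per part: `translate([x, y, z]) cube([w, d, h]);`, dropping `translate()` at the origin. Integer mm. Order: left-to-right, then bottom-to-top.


cube([240, 1180, 220]);
translate([240, 0, 0]) cube([240, 1180, 440]);
translate([480, 0, 0]) cube([240, 1180, 660]);
translate([720, 0, 0]) cube([240, 1180, 880]);
translate([960, 0, 0]) cube([240, 1180, 1100]);


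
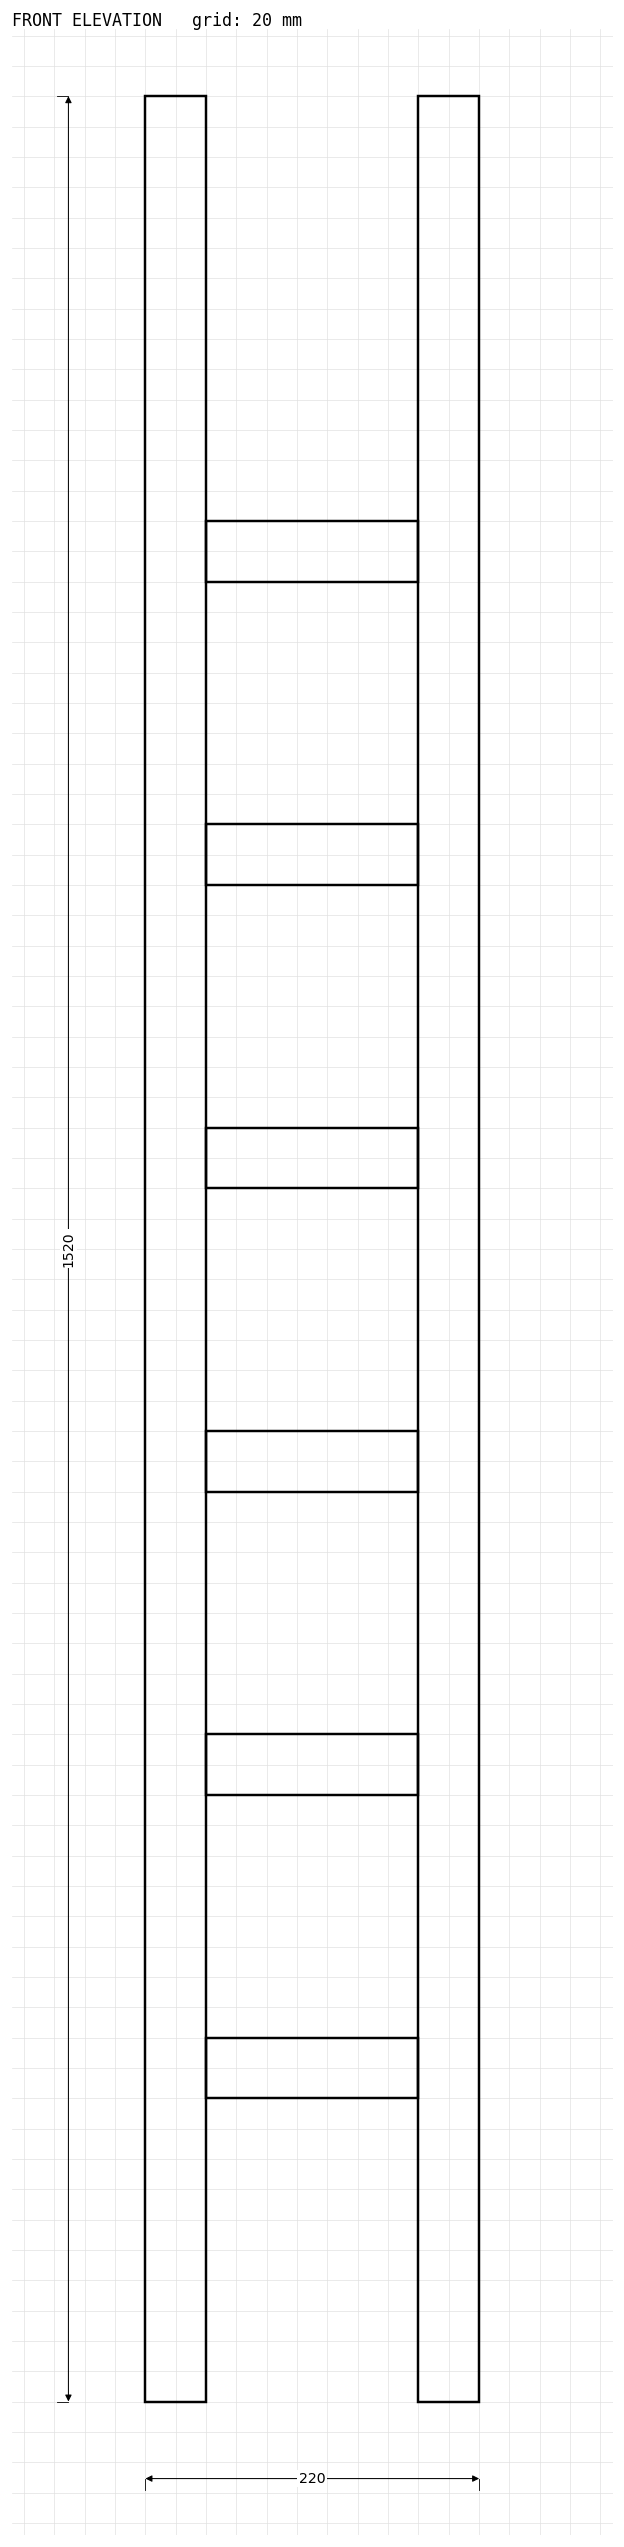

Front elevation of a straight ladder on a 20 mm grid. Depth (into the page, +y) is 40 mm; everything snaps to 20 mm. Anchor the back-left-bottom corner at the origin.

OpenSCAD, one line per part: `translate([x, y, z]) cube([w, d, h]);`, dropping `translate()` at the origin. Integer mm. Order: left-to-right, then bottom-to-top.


cube([40, 40, 1520]);
translate([40, 0, 200]) cube([140, 40, 40]);
translate([40, 0, 400]) cube([140, 40, 40]);
translate([40, 0, 600]) cube([140, 40, 40]);
translate([40, 0, 800]) cube([140, 40, 40]);
translate([40, 0, 1000]) cube([140, 40, 40]);
translate([40, 0, 1200]) cube([140, 40, 40]);
translate([180, 0, 0]) cube([40, 40, 1520]);


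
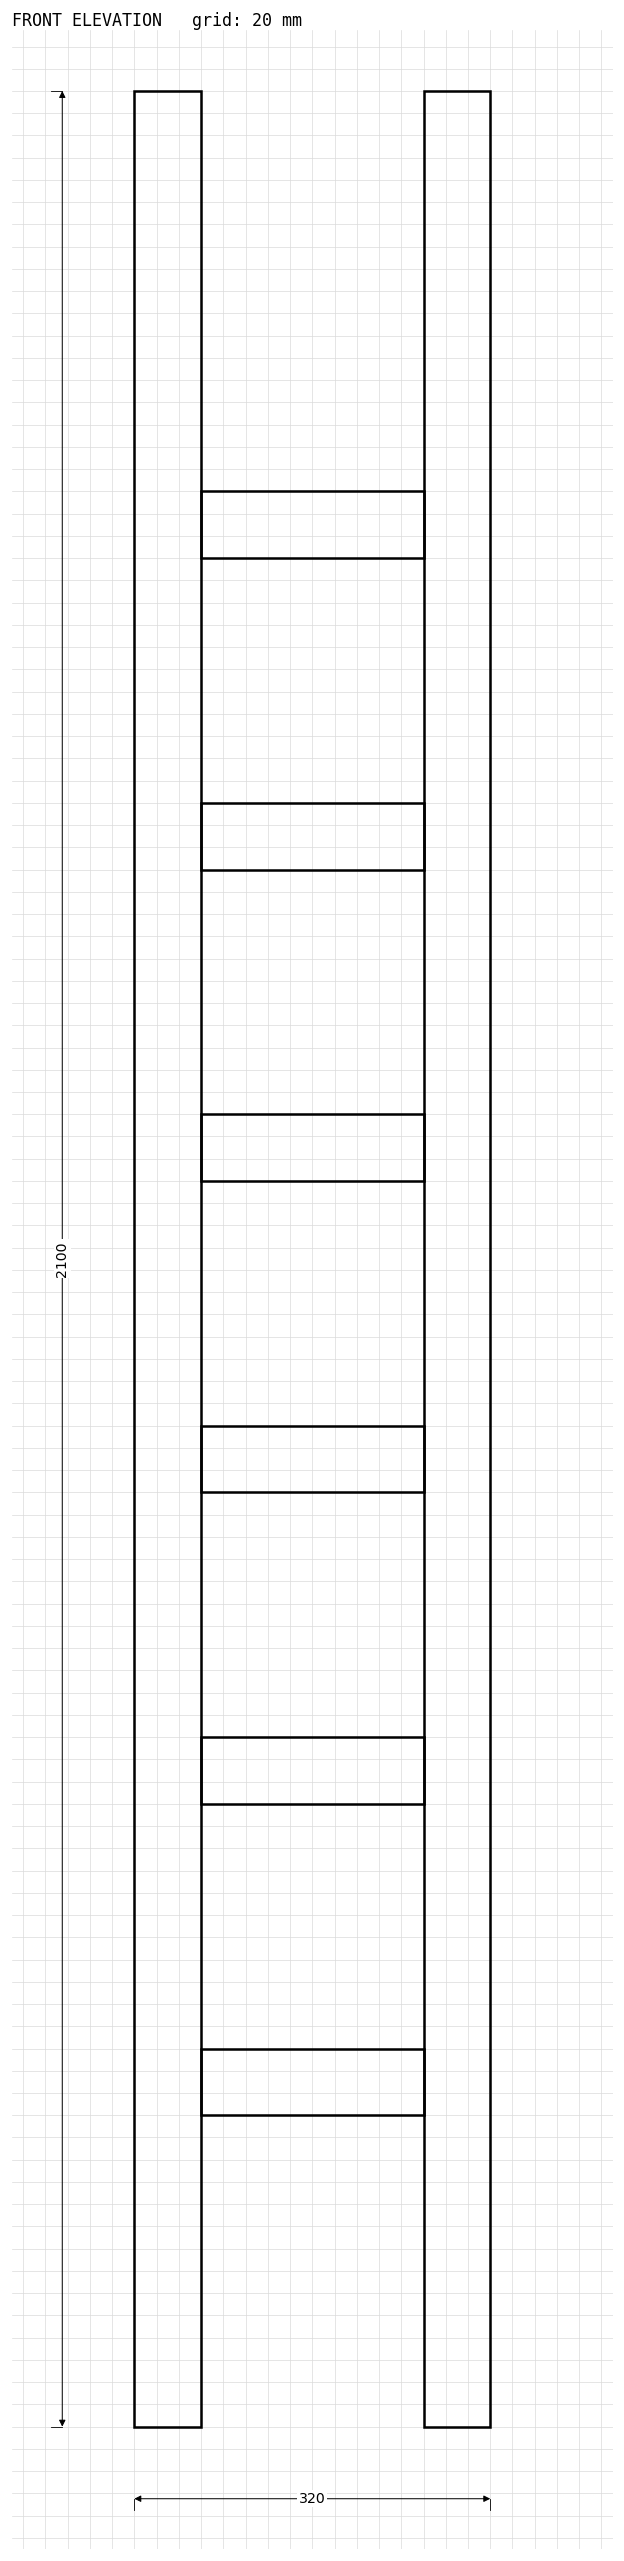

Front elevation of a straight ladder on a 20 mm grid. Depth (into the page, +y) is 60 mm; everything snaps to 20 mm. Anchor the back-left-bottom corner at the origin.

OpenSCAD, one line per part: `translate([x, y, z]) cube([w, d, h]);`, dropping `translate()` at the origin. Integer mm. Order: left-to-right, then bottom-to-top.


cube([60, 60, 2100]);
translate([60, 0, 280]) cube([200, 60, 60]);
translate([60, 0, 560]) cube([200, 60, 60]);
translate([60, 0, 840]) cube([200, 60, 60]);
translate([60, 0, 1120]) cube([200, 60, 60]);
translate([60, 0, 1400]) cube([200, 60, 60]);
translate([60, 0, 1680]) cube([200, 60, 60]);
translate([260, 0, 0]) cube([60, 60, 2100]);
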